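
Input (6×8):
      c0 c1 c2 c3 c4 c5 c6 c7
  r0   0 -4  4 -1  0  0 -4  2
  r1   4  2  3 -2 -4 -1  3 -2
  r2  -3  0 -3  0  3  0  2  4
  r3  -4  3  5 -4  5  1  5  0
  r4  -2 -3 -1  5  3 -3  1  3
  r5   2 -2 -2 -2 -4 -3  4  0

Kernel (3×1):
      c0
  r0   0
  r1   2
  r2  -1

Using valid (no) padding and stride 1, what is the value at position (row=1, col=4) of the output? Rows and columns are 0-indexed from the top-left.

1

The receptive field on the input at this output position is [-4 / 3 / 5]. Elementwise product with the kernel and sum: 3·2 + 5·-1.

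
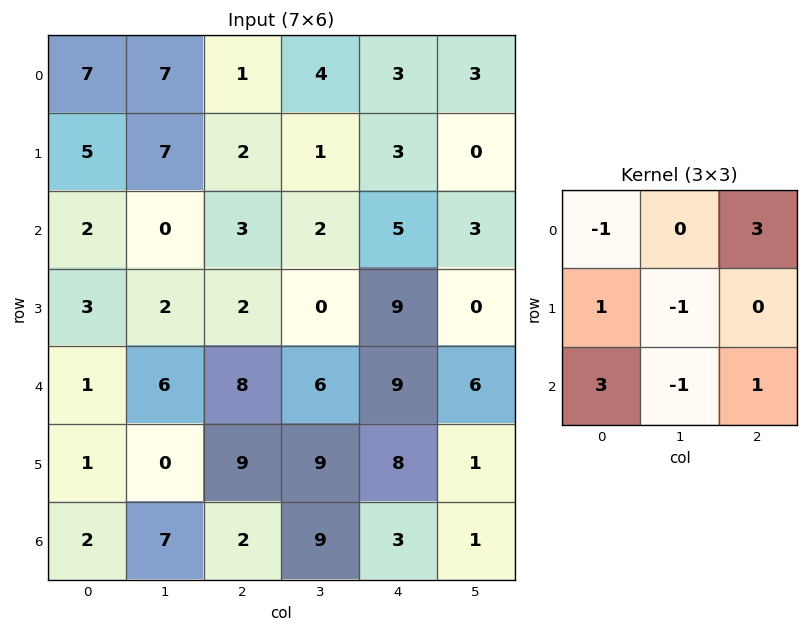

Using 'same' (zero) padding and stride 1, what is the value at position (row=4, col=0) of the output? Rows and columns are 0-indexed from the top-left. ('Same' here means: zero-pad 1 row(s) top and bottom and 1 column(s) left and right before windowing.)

The receptive field on the zero-padded input at this output position is [0 3 2 / 0 1 6 / 0 1 0]. Elementwise product with the kernel and sum: 0·-1 + 2·3 + 0·1 + 1·-1 + 0·3 + 1·-1 + 0·1.

4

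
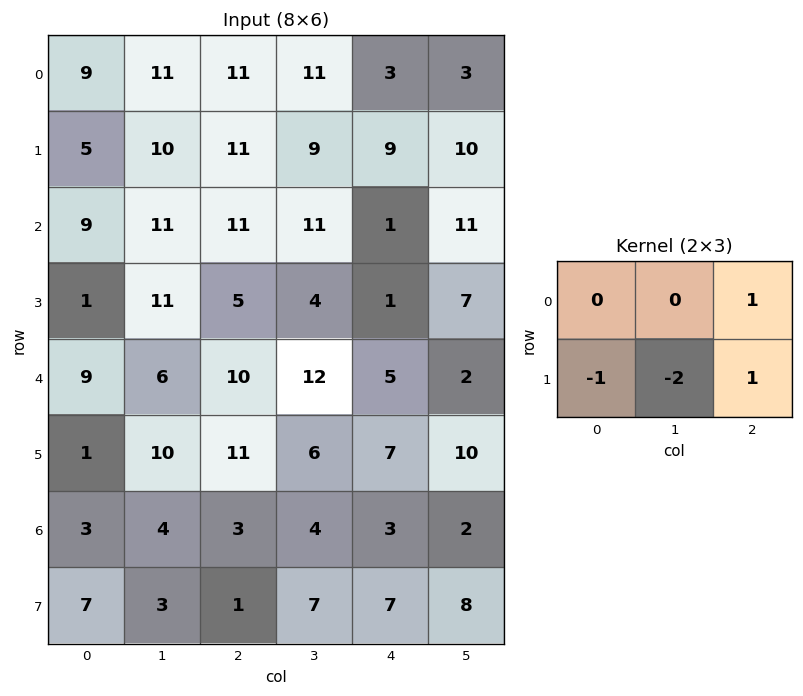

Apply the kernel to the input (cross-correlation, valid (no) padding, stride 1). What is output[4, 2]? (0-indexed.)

-11

The receptive field on the input at this output position is [10 12 5 / 11 6 7]. Elementwise product with the kernel and sum: 5·1 + 11·-1 + 6·-2 + 7·1.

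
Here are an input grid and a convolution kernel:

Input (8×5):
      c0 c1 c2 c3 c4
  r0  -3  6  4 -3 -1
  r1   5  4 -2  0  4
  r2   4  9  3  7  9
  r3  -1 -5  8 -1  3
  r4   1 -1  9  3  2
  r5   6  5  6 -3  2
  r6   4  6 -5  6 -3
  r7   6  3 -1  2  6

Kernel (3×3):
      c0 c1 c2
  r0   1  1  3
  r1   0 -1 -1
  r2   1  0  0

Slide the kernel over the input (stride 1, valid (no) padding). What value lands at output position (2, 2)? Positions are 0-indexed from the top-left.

44

The receptive field on the input at this output position is [3 7 9 / 8 -1 3 / 9 3 2]. Elementwise product with the kernel and sum: 3·1 + 7·1 + 9·3 + -1·-1 + 3·-1 + 9·1.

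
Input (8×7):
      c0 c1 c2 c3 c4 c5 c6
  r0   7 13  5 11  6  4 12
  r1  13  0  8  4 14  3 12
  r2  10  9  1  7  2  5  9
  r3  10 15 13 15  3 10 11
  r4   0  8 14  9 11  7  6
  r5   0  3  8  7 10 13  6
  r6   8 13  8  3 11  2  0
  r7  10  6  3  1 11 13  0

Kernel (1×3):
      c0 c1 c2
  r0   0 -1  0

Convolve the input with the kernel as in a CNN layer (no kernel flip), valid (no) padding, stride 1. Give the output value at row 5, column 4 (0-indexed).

-13

The receptive field on the input at this output position is [10 13 6]. Elementwise product with the kernel and sum: 13·-1.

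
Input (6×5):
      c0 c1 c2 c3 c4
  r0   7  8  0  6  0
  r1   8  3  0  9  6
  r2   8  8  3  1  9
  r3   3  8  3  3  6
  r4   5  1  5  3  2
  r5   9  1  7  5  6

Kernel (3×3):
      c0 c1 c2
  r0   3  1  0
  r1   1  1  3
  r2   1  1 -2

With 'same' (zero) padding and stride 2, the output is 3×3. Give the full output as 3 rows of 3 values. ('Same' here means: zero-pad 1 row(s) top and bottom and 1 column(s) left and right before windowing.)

Output[0,0]: The receptive field on the zero-padded input at this output position is [0 0 0 / 0 7 8 / 0 8 3]. Elementwise product with the kernel and sum: 0·3 + 0·1 + 0·1 + 7·1 + 8·3 + 0·1 + 8·1 + 3·-2.

33 11 21
27 28 52
18 40 31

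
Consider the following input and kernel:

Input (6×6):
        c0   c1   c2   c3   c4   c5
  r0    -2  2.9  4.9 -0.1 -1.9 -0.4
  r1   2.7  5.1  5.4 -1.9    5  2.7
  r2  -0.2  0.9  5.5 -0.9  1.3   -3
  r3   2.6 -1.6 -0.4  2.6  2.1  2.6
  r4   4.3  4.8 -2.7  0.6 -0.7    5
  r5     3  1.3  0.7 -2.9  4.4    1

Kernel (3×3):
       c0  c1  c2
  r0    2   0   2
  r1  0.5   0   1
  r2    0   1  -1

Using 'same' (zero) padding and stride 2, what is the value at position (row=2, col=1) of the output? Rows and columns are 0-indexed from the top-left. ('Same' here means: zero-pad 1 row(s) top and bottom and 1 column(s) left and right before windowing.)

8.6

The receptive field on the zero-padded input at this output position is [-1.6 -0.4 2.6 / 4.8 -2.7 0.6 / 1.3 0.7 -2.9]. Elementwise product with the kernel and sum: -1.6·2 + 2.6·2 + 4.8·0.5 + 0.6·1 + 0.7·1 + -2.9·-1.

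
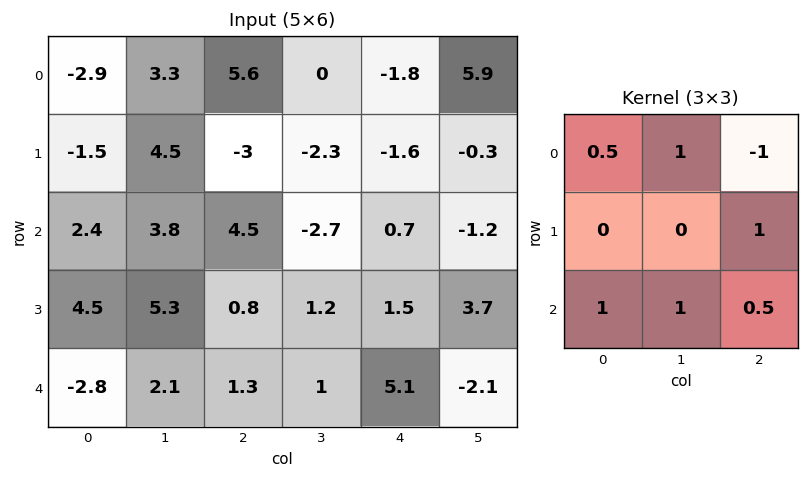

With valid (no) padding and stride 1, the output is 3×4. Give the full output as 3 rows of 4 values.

Output[0,0]: The receptive field on the input at this output position is [-2.9 3.3 5.6 / -1.5 4.5 -3 / 2.4 3.8 4.5]. Elementwise product with the kernel and sum: -2.9·0.5 + 3.3·1 + 5.6·-1 + -3·1 + 2.4·1 + 3.8·1 + 4.5·0.5.

1.7 11.9 5.15 -10.6
21.45 5.55 1.25 0.9
1.25 14.2 5.2 9.3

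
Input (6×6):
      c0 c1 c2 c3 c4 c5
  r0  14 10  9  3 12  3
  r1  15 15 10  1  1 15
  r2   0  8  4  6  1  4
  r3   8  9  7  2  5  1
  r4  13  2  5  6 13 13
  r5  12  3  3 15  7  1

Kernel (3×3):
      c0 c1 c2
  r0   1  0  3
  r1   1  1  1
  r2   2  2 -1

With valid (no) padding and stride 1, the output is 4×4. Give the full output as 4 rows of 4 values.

93 63 76 39
84 66 37 70
61 52 30 51
76 25 75 80

Output[0,0]: The receptive field on the input at this output position is [14 10 9 / 15 15 10 / 0 8 4]. Elementwise product with the kernel and sum: 14·1 + 9·3 + 15·1 + 15·1 + 10·1 + 0·2 + 8·2 + 4·-1.
Output[0,1]: The receptive field on the input at this output position is [10 9 3 / 15 10 1 / 8 4 6]. Elementwise product with the kernel and sum: 10·1 + 3·3 + 15·1 + 10·1 + 1·1 + 8·2 + 4·2 + 6·-1.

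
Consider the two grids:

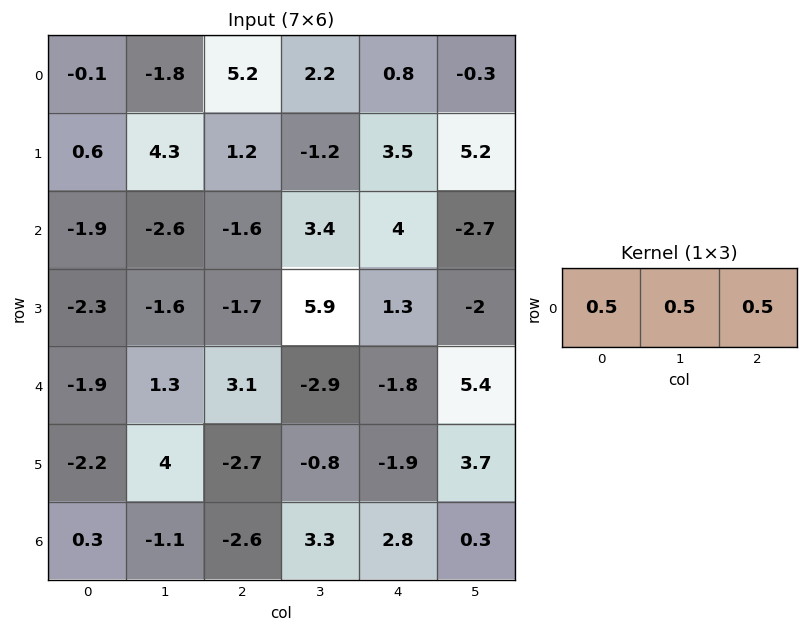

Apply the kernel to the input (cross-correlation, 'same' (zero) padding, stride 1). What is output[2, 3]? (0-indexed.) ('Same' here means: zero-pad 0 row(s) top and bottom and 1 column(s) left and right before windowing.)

The receptive field on the zero-padded input at this output position is [-1.6 3.4 4]. Elementwise product with the kernel and sum: -1.6·0.5 + 3.4·0.5 + 4·0.5.

2.9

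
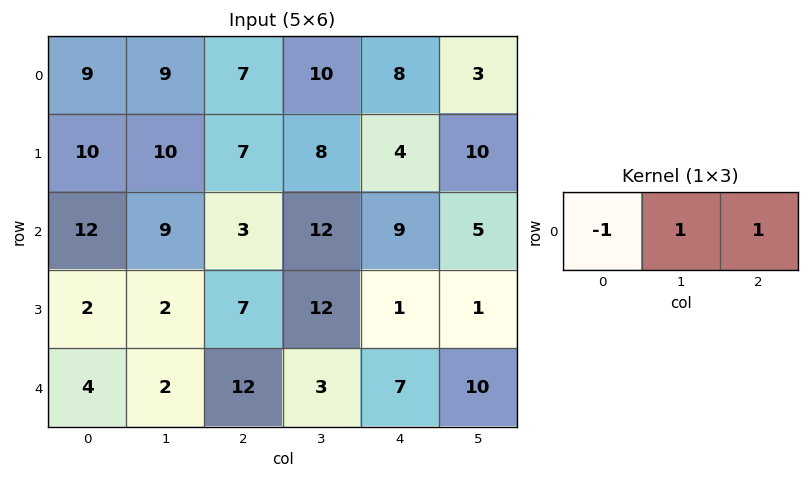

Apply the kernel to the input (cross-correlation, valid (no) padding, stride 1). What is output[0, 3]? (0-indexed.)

The receptive field on the input at this output position is [10 8 3]. Elementwise product with the kernel and sum: 10·-1 + 8·1 + 3·1.

1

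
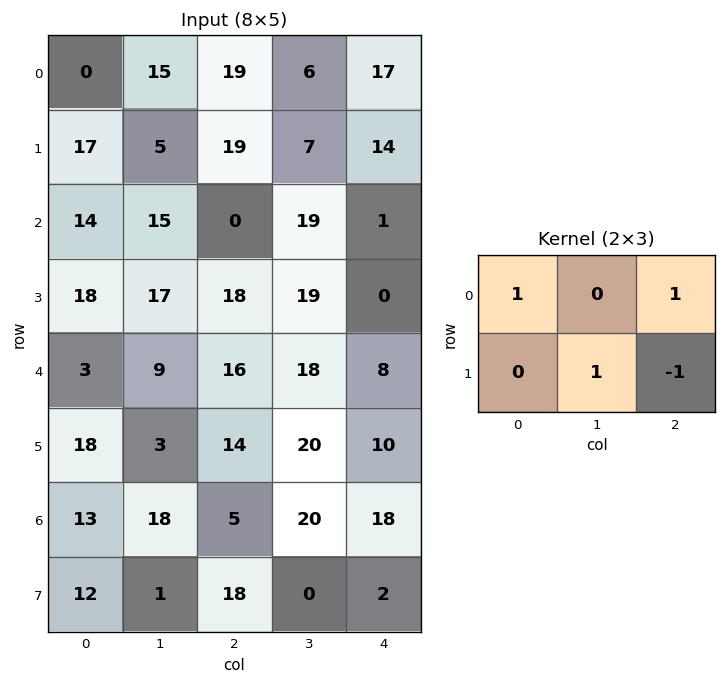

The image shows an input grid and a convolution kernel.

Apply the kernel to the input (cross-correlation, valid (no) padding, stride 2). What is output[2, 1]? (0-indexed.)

34

The receptive field on the input at this output position is [16 18 8 / 14 20 10]. Elementwise product with the kernel and sum: 16·1 + 8·1 + 20·1 + 10·-1.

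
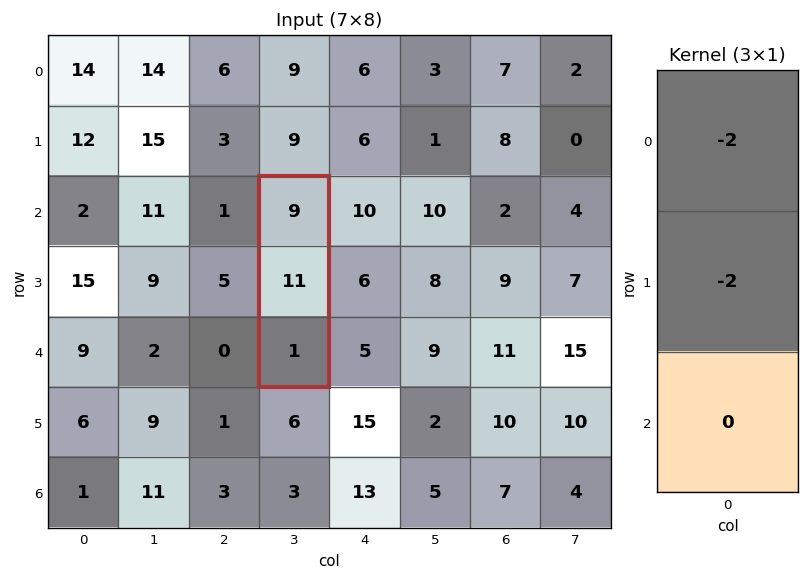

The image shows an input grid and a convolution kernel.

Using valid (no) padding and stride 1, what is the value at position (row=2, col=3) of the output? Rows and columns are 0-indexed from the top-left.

-40

The receptive field on the input at this output position is [9 / 11 / 1]. Elementwise product with the kernel and sum: 9·-2 + 11·-2.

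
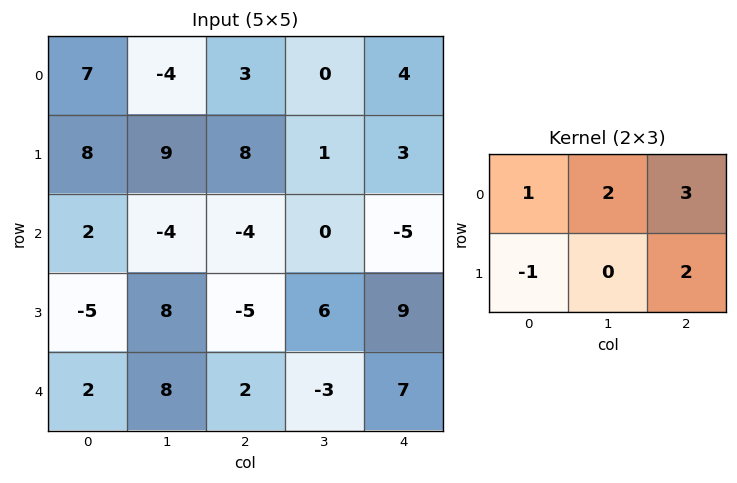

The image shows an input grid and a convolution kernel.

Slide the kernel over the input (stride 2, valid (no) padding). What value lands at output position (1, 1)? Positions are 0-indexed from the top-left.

4

The receptive field on the input at this output position is [-4 0 -5 / -5 6 9]. Elementwise product with the kernel and sum: -4·1 + 0·2 + -5·3 + -5·-1 + 9·2.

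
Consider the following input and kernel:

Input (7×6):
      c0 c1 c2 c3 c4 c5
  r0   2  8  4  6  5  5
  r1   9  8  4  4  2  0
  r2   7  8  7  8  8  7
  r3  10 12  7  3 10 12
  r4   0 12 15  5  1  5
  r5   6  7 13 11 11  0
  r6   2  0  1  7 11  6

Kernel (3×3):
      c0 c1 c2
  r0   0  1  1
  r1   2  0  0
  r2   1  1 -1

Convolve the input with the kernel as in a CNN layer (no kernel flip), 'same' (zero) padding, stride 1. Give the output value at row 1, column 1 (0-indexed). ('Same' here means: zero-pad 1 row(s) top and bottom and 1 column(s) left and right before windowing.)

The receptive field on the zero-padded input at this output position is [2 8 4 / 9 8 4 / 7 8 7]. Elementwise product with the kernel and sum: 8·1 + 4·1 + 9·2 + 7·1 + 8·1 + 7·-1.

38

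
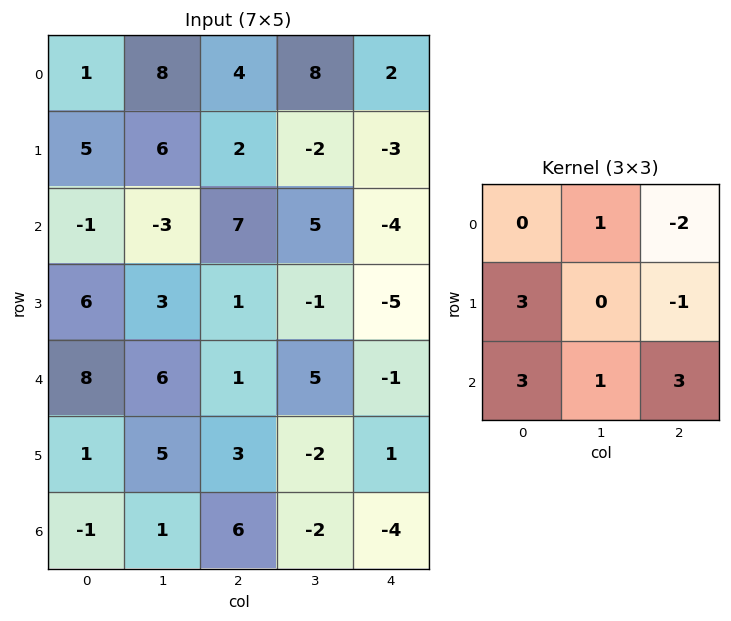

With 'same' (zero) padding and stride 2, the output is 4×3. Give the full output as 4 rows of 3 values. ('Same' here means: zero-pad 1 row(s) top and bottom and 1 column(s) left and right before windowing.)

15 30 15
11 -1 4
10 28 5
-10 12 -5

Output[0,0]: The receptive field on the zero-padded input at this output position is [0 0 0 / 0 1 8 / 0 5 6]. Elementwise product with the kernel and sum: 0·1 + 0·-2 + 0·3 + 8·-1 + 0·3 + 5·1 + 6·3.
Output[0,1]: The receptive field on the zero-padded input at this output position is [0 0 0 / 8 4 8 / 6 2 -2]. Elementwise product with the kernel and sum: 0·1 + 0·-2 + 8·3 + 8·-1 + 6·3 + 2·1 + -2·3.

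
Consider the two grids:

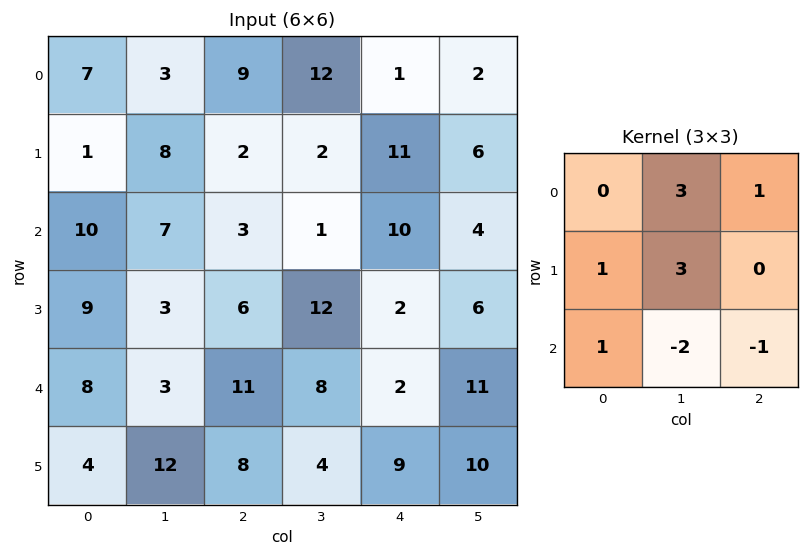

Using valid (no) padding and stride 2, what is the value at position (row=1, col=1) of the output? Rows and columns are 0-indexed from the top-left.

48

The receptive field on the input at this output position is [3 1 10 / 6 12 2 / 11 8 2]. Elementwise product with the kernel and sum: 1·3 + 10·1 + 6·1 + 12·3 + 11·1 + 8·-2 + 2·-1.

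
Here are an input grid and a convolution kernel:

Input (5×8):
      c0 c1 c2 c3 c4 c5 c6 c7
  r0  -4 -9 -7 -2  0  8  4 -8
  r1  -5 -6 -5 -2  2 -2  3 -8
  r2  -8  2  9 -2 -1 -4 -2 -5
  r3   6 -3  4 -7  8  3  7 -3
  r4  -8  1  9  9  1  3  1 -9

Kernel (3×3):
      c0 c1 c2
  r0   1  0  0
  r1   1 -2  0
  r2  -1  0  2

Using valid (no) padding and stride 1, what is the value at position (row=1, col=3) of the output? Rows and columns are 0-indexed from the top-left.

The receptive field on the input at this output position is [-2 2 -2 / -2 -1 -4 / -7 8 3]. Elementwise product with the kernel and sum: -2·1 + -2·1 + -1·-2 + -7·-1 + 3·2.

11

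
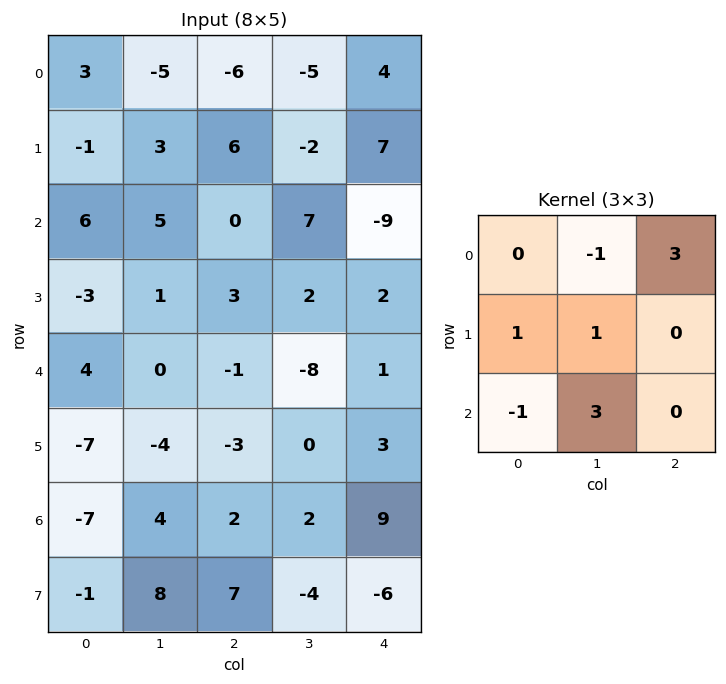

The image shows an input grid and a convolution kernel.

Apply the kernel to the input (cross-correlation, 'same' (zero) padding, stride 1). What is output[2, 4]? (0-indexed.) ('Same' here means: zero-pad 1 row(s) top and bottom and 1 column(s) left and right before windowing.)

The receptive field on the zero-padded input at this output position is [-2 7 0 / 7 -9 0 / 2 2 0]. Elementwise product with the kernel and sum: 7·-1 + 0·3 + 7·1 + -9·1 + 2·-1 + 2·3.

-5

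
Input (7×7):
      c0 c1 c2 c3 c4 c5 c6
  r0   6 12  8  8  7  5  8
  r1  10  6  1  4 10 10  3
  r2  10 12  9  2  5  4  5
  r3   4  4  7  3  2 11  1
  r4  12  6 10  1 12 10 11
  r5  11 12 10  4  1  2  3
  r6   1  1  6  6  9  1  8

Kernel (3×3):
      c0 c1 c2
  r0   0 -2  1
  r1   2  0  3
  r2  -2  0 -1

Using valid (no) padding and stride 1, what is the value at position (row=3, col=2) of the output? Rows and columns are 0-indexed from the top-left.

The receptive field on the input at this output position is [7 3 2 / 10 1 12 / 10 4 1]. Elementwise product with the kernel and sum: 3·-2 + 2·1 + 10·2 + 12·3 + 10·-2 + 1·-1.

31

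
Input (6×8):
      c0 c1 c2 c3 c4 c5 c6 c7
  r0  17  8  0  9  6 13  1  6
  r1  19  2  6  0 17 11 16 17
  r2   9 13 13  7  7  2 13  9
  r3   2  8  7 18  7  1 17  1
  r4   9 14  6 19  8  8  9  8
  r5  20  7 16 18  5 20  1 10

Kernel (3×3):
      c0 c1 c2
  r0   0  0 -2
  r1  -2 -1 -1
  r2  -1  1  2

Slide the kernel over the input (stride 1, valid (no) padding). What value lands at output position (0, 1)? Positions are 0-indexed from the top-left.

The receptive field on the input at this output position is [8 0 9 / 2 6 0 / 13 13 7]. Elementwise product with the kernel and sum: 9·-2 + 2·-2 + 6·-1 + 0·-1 + 13·-1 + 13·1 + 7·2.

-14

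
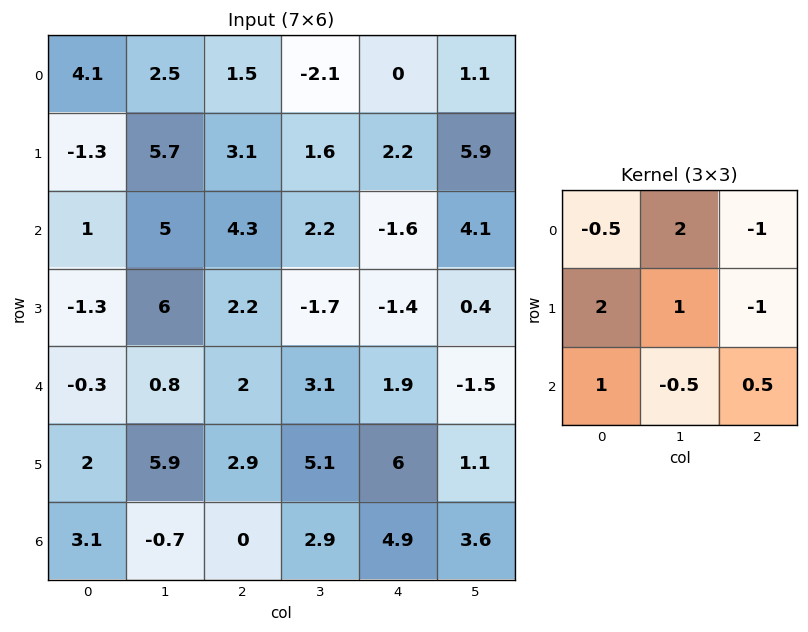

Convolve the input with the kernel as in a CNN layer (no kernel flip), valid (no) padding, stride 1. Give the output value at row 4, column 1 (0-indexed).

The receptive field on the input at this output position is [0.8 2 3.1 / 5.9 2.9 5.1 / -0.7 0 2.9]. Elementwise product with the kernel and sum: 0.8·-0.5 + 2·2 + 3.1·-1 + 5.9·2 + 2.9·1 + 5.1·-1 + -0.7·1 + 0·-0.5 + 2.9·0.5.

10.85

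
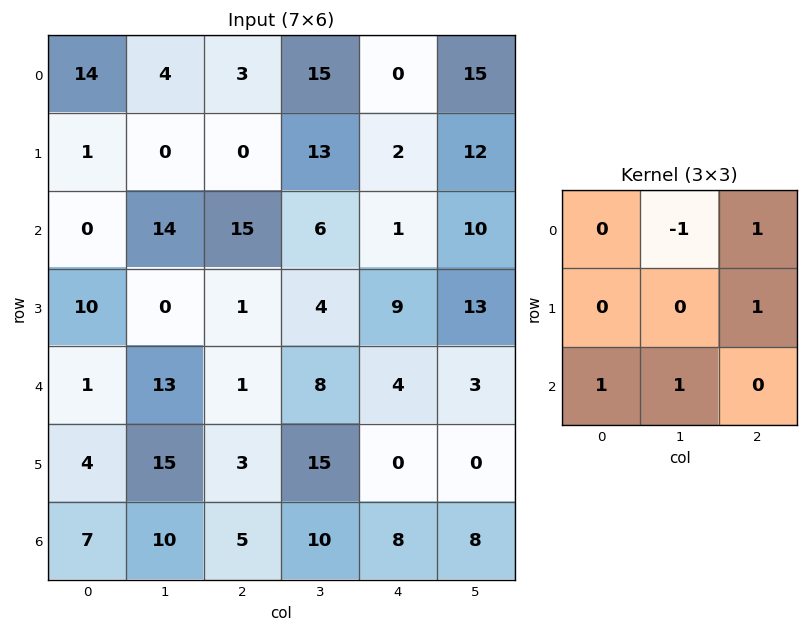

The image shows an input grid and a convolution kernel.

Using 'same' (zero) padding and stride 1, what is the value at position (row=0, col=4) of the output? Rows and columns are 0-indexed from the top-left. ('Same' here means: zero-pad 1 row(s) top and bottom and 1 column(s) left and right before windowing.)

The receptive field on the zero-padded input at this output position is [0 0 0 / 15 0 15 / 13 2 12]. Elementwise product with the kernel and sum: 0·-1 + 0·1 + 15·1 + 13·1 + 2·1.

30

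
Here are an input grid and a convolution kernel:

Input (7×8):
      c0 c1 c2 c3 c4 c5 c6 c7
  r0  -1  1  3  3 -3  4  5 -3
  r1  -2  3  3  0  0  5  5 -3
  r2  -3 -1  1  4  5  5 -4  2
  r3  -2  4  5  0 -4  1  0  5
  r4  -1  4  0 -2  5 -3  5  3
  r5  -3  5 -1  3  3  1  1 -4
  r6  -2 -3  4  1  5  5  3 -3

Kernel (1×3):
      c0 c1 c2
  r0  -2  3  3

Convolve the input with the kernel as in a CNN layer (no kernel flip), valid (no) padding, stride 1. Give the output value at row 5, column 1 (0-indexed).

-4

The receptive field on the input at this output position is [5 -1 3]. Elementwise product with the kernel and sum: 5·-2 + -1·3 + 3·3.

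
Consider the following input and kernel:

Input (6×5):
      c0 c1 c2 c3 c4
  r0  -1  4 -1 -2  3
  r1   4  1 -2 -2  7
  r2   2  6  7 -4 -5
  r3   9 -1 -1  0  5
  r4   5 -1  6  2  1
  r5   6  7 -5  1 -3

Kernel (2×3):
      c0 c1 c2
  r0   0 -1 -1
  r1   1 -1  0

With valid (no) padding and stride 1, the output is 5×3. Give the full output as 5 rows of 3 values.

Output[0,0]: The receptive field on the input at this output position is [-1 4 -1 / 4 1 -2]. Elementwise product with the kernel and sum: 4·-1 + -1·-1 + 4·1 + 1·-1.
Output[0,1]: The receptive field on the input at this output position is [4 -1 -2 / 1 -2 -2]. Elementwise product with the kernel and sum: -1·-1 + -2·-1 + 1·1 + -2·-1.

0 6 -1
-3 3 6
-3 -3 8
8 -6 -1
-6 4 -9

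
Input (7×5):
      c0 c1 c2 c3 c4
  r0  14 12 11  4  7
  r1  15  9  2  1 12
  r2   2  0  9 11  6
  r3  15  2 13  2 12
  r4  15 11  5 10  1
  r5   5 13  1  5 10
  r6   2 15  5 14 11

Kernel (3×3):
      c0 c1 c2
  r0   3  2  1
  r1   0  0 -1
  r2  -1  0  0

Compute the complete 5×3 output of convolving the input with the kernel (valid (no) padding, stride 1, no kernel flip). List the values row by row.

73 61 27
41 19 1
-13 16 38
52 11 53
69 33 21

Output[0,0]: The receptive field on the input at this output position is [14 12 11 / 15 9 2 / 2 0 9]. Elementwise product with the kernel and sum: 14·3 + 12·2 + 11·1 + 2·-1 + 2·-1.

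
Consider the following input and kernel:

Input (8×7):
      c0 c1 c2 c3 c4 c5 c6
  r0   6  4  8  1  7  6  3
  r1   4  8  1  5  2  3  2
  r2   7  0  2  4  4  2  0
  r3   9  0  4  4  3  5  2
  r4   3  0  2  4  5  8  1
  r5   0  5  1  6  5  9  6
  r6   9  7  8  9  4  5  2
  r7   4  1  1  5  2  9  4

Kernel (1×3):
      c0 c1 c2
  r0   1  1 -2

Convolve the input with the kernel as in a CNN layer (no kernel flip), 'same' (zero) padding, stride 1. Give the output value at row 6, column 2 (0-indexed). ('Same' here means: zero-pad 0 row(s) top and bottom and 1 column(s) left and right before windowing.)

The receptive field on the zero-padded input at this output position is [7 8 9]. Elementwise product with the kernel and sum: 7·1 + 8·1 + 9·-2.

-3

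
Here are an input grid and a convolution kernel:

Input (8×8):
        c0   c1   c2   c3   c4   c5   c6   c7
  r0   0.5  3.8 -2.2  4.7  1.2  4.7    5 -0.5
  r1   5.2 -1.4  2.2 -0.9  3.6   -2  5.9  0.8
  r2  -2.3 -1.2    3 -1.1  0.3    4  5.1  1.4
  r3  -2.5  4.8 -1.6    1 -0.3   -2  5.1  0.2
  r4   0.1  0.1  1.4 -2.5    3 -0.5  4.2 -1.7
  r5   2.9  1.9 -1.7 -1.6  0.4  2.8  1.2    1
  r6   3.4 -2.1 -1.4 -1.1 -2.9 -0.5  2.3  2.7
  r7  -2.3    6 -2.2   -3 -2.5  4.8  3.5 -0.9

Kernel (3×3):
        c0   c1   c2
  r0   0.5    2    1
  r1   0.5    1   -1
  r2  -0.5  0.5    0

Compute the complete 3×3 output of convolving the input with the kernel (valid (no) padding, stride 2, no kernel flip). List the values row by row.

Output[0,0]: The receptive field on the input at this output position is [0.5 3.8 -2.2 / 5.2 -1.4 2.2 / -2.3 -1.2 3]. Elementwise product with the kernel and sum: 0.5·0.5 + 3.8·2 + -2.2·1 + 5.2·0.5 + -1.4·1 + 2.2·-1 + -2.3·-0.5 + -1.2·0.5.

5.2 4.05 10.75
4.6 -1.85 4.25
3.95 -4 7.7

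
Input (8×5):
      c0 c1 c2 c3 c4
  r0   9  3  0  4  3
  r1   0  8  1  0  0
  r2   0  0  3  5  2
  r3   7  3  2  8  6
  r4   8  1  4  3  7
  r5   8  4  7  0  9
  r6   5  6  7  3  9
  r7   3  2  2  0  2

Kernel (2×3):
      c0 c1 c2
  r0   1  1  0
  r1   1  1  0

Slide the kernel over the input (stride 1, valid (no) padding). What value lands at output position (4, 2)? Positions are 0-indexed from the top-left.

14

The receptive field on the input at this output position is [4 3 7 / 7 0 9]. Elementwise product with the kernel and sum: 4·1 + 3·1 + 7·1 + 0·1.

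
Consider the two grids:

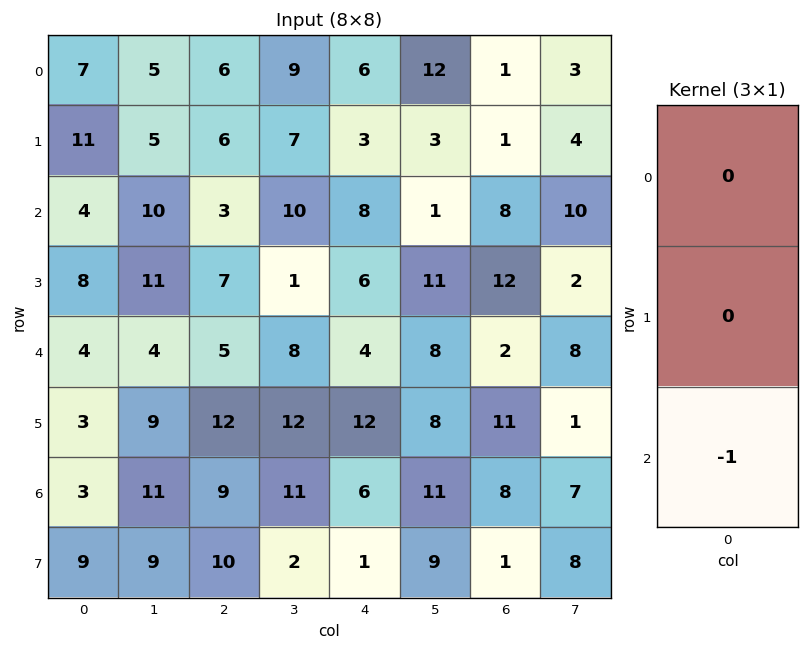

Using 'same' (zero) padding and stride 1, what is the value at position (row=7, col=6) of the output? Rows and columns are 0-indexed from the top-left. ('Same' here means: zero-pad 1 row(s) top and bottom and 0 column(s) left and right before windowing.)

0

The receptive field on the zero-padded input at this output position is [8 / 1 / 0]. Elementwise product with the kernel and sum: 0·-1.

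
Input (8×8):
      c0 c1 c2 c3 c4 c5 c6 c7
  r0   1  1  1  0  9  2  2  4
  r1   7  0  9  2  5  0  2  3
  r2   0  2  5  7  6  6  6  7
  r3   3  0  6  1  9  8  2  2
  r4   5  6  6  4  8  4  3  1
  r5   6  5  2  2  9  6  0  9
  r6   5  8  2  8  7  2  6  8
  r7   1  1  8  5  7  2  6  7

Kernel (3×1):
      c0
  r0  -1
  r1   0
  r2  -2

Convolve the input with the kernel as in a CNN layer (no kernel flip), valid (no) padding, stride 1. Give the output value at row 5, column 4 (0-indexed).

-23

The receptive field on the input at this output position is [9 / 7 / 7]. Elementwise product with the kernel and sum: 9·-1 + 7·-2.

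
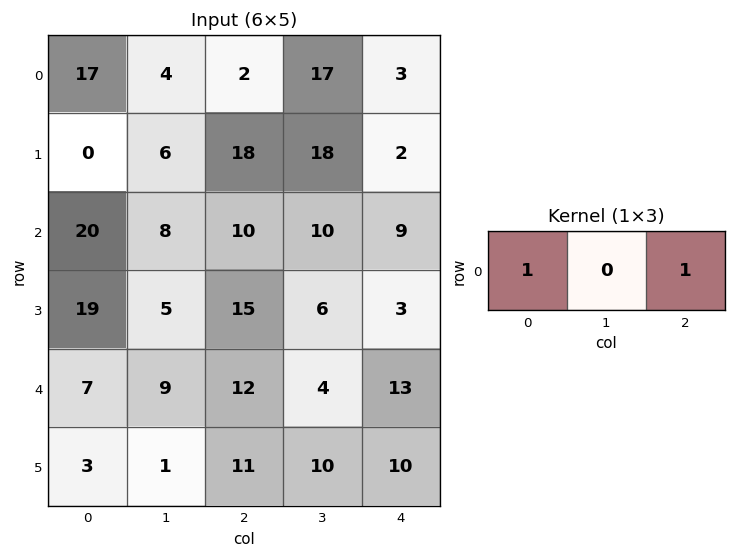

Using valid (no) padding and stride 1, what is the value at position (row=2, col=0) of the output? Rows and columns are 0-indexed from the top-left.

The receptive field on the input at this output position is [20 8 10]. Elementwise product with the kernel and sum: 20·1 + 10·1.

30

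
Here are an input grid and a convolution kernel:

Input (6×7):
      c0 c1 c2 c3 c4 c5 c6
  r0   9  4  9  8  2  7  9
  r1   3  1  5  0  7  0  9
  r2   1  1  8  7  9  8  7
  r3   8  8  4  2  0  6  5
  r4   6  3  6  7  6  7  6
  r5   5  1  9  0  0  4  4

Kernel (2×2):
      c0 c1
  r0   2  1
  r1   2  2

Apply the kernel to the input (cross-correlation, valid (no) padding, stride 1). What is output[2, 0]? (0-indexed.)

35

The receptive field on the input at this output position is [1 1 / 8 8]. Elementwise product with the kernel and sum: 1·2 + 1·1 + 8·2 + 8·2.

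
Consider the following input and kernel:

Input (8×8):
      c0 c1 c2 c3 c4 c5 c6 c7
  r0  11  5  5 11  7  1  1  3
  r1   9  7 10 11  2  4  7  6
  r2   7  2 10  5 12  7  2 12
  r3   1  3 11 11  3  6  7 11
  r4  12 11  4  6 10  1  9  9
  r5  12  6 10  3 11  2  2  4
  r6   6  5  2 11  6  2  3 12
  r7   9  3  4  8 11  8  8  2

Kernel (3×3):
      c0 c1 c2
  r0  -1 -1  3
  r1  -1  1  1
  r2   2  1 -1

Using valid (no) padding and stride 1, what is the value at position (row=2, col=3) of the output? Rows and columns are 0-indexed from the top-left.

23

The receptive field on the input at this output position is [5 12 7 / 11 3 6 / 6 10 1]. Elementwise product with the kernel and sum: 5·-1 + 12·-1 + 7·3 + 11·-1 + 3·1 + 6·1 + 6·2 + 10·1 + 1·-1.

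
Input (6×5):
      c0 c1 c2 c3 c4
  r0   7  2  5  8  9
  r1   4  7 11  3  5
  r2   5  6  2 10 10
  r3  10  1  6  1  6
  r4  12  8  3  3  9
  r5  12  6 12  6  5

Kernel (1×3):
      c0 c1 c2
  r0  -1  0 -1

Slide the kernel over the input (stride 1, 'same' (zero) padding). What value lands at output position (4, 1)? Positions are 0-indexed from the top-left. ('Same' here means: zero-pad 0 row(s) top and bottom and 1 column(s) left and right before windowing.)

The receptive field on the zero-padded input at this output position is [12 8 3]. Elementwise product with the kernel and sum: 12·-1 + 3·-1.

-15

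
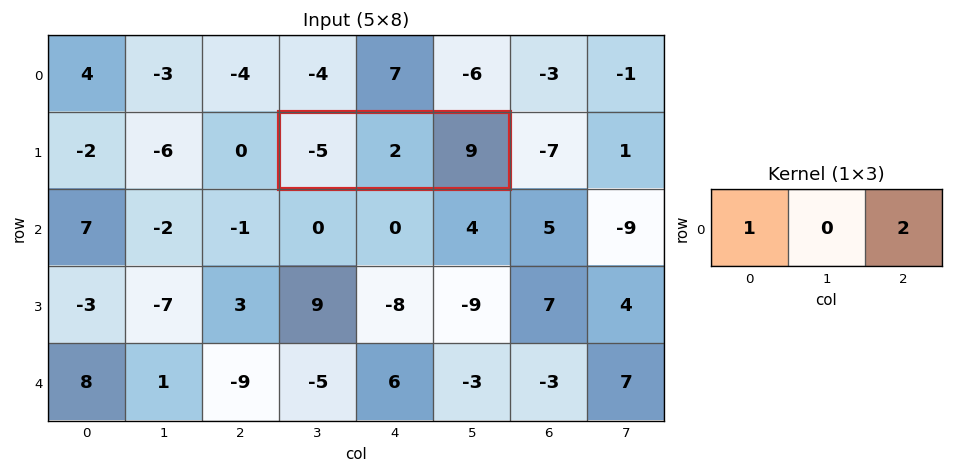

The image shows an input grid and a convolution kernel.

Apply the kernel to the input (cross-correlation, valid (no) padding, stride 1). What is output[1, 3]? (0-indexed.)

The receptive field on the input at this output position is [-5 2 9]. Elementwise product with the kernel and sum: -5·1 + 9·2.

13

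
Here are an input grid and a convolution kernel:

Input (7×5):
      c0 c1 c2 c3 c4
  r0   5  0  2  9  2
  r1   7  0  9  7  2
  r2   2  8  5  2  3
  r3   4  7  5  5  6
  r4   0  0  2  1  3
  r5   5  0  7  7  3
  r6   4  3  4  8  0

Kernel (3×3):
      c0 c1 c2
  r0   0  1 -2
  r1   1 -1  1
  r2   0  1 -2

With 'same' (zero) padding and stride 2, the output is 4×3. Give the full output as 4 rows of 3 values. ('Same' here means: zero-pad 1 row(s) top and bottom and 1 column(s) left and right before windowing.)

2 2 9
3 -5 7
-5 -13 7
4 0 11

Output[0,0]: The receptive field on the zero-padded input at this output position is [0 0 0 / 0 5 0 / 0 7 0]. Elementwise product with the kernel and sum: 0·1 + 0·-2 + 0·1 + 5·-1 + 0·1 + 7·1 + 0·-2.
Output[0,1]: The receptive field on the zero-padded input at this output position is [0 0 0 / 0 2 9 / 0 9 7]. Elementwise product with the kernel and sum: 0·1 + 0·-2 + 0·1 + 2·-1 + 9·1 + 9·1 + 7·-2.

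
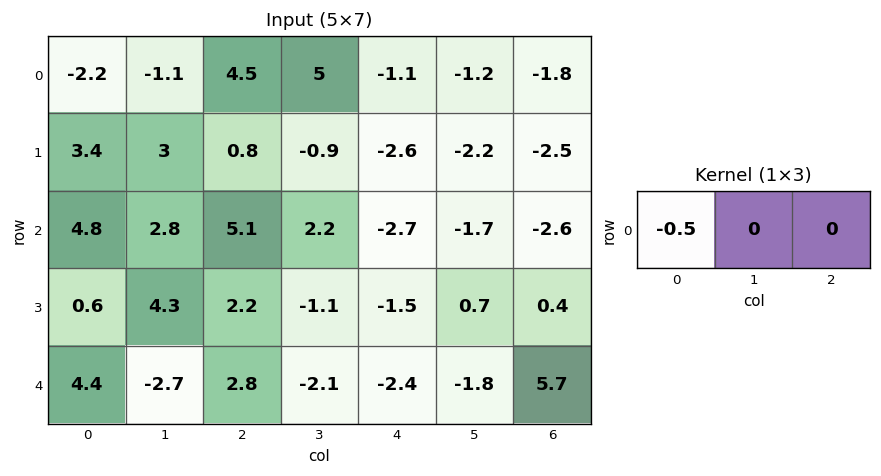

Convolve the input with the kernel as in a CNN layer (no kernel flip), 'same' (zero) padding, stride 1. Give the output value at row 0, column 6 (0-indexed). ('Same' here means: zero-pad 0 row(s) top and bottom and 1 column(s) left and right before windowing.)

0.6

The receptive field on the zero-padded input at this output position is [-1.2 -1.8 0]. Elementwise product with the kernel and sum: -1.2·-0.5.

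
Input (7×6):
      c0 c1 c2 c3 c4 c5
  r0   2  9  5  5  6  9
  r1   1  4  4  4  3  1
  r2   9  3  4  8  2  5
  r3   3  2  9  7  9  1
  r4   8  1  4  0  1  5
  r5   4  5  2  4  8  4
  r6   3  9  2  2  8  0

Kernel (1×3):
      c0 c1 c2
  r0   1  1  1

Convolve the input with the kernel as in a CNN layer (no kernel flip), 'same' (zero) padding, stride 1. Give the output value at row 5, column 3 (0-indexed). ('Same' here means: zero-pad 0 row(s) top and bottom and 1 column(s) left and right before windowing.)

14

The receptive field on the zero-padded input at this output position is [2 4 8]. Elementwise product with the kernel and sum: 2·1 + 4·1 + 8·1.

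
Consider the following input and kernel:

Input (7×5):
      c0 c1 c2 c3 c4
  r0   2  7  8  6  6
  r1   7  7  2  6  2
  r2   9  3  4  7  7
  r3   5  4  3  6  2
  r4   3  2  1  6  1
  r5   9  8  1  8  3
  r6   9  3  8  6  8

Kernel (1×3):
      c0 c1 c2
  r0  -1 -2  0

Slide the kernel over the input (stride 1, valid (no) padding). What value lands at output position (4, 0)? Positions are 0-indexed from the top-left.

-7

The receptive field on the input at this output position is [3 2 1]. Elementwise product with the kernel and sum: 3·-1 + 2·-2.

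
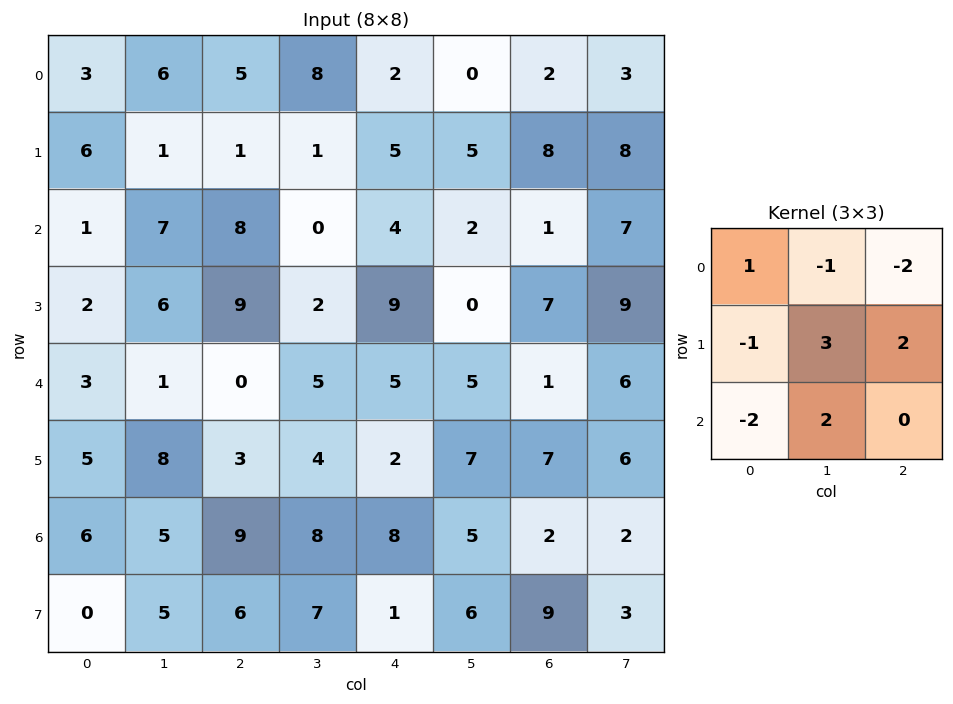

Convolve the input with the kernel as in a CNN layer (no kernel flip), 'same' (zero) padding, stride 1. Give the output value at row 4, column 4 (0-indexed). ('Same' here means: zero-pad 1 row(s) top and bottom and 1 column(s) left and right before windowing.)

9

The receptive field on the zero-padded input at this output position is [2 9 0 / 5 5 5 / 4 2 7]. Elementwise product with the kernel and sum: 2·1 + 9·-1 + 0·-2 + 5·-1 + 5·3 + 5·2 + 4·-2 + 2·2.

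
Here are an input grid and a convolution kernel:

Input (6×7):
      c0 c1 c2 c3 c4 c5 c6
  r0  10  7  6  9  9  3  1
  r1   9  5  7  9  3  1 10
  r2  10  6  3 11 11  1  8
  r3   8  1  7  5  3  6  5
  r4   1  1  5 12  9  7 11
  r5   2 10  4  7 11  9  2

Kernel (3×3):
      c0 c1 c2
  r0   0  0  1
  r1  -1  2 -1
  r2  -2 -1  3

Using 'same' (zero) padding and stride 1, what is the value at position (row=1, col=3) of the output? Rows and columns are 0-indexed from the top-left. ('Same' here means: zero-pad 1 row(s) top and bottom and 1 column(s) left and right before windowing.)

The receptive field on the zero-padded input at this output position is [6 9 9 / 7 9 3 / 3 11 11]. Elementwise product with the kernel and sum: 9·1 + 7·-1 + 9·2 + 3·-1 + 3·-2 + 11·-1 + 11·3.

33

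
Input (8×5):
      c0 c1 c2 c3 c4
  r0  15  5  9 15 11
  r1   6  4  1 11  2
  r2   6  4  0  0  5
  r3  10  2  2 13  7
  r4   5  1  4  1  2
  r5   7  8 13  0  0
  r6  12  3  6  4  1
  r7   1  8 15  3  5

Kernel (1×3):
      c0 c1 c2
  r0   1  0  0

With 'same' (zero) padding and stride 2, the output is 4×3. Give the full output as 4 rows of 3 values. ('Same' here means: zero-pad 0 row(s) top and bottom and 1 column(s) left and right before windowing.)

0 5 15
0 4 0
0 1 1
0 3 4

Output[0,0]: The receptive field on the zero-padded input at this output position is [0 15 5]. Elementwise product with the kernel and sum: 0·1.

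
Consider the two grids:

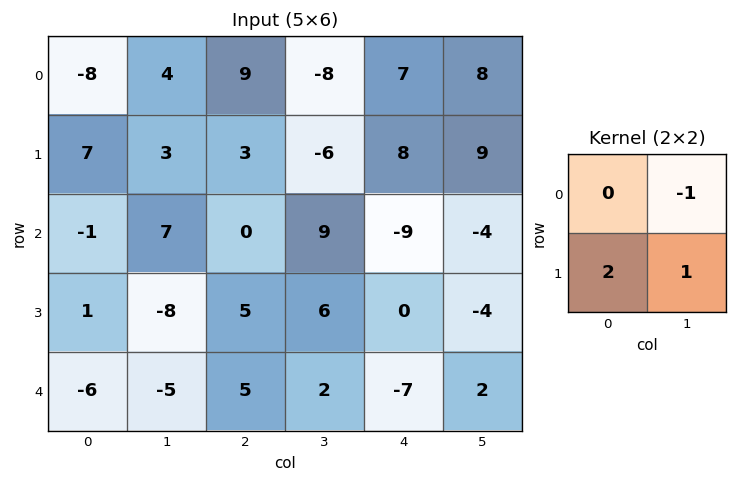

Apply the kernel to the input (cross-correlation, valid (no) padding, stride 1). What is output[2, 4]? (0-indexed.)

The receptive field on the input at this output position is [-9 -4 / 0 -4]. Elementwise product with the kernel and sum: -4·-1 + 0·2 + -4·1.

0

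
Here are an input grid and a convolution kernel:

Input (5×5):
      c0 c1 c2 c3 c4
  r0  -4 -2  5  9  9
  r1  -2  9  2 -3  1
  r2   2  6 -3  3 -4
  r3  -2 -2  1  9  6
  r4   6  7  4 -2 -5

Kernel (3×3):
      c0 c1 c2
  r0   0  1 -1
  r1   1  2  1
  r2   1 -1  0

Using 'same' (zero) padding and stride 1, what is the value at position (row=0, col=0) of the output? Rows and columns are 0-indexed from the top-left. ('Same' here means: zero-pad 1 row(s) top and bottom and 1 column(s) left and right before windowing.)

The receptive field on the zero-padded input at this output position is [0 0 0 / 0 -4 -2 / 0 -2 9]. Elementwise product with the kernel and sum: 0·1 + 0·-1 + 0·1 + -4·2 + -2·1 + 0·1 + -2·-1.

-8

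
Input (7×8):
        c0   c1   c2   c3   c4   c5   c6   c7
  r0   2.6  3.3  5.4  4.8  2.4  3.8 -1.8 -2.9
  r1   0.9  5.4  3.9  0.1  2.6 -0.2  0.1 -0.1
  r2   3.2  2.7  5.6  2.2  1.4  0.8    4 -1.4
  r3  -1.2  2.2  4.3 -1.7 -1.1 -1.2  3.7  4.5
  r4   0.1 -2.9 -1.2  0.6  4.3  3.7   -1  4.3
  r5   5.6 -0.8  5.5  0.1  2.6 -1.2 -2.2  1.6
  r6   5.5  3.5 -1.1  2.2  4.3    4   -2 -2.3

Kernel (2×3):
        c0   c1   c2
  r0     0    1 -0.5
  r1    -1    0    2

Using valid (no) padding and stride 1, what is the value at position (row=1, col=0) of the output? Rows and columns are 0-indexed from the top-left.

The receptive field on the input at this output position is [0.9 5.4 3.9 / 3.2 2.7 5.6]. Elementwise product with the kernel and sum: 5.4·1 + 3.9·-0.5 + 3.2·-1 + 5.6·2.

11.45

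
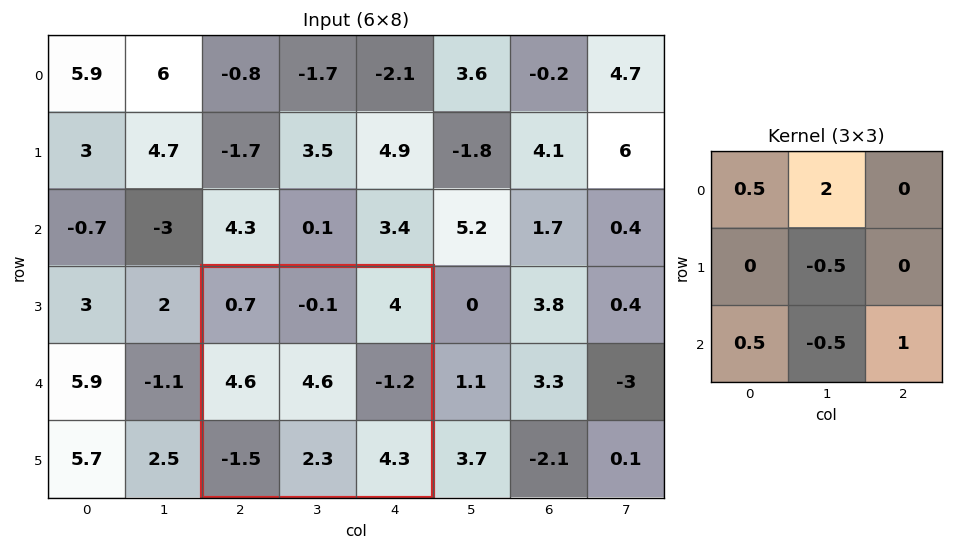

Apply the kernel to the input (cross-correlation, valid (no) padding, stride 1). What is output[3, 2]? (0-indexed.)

0.25

The receptive field on the input at this output position is [0.7 -0.1 4 / 4.6 4.6 -1.2 / -1.5 2.3 4.3]. Elementwise product with the kernel and sum: 0.7·0.5 + -0.1·2 + 4.6·-0.5 + -1.5·0.5 + 2.3·-0.5 + 4.3·1.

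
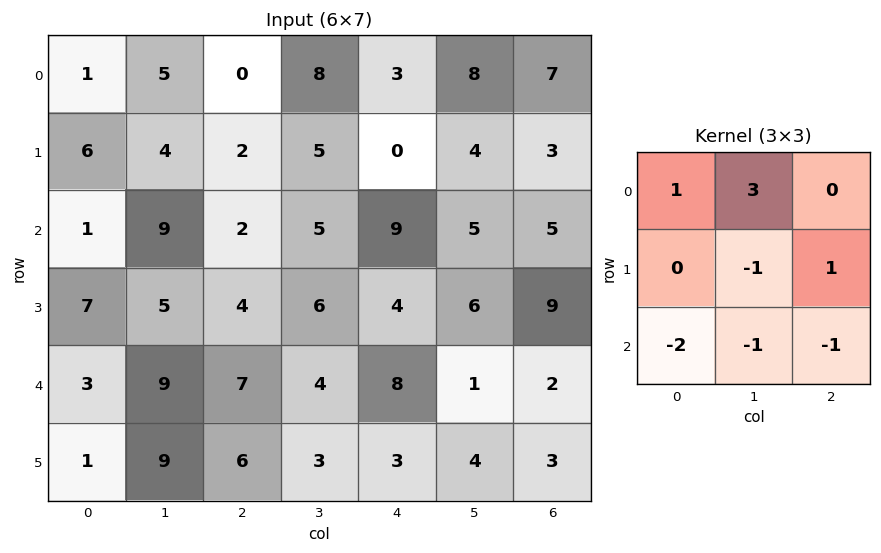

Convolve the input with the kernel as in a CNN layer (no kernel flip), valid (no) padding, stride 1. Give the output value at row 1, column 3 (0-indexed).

-21

The receptive field on the input at this output position is [5 0 4 / 5 9 5 / 6 4 6]. Elementwise product with the kernel and sum: 5·1 + 0·3 + 9·-1 + 5·1 + 6·-2 + 4·-1 + 6·-1.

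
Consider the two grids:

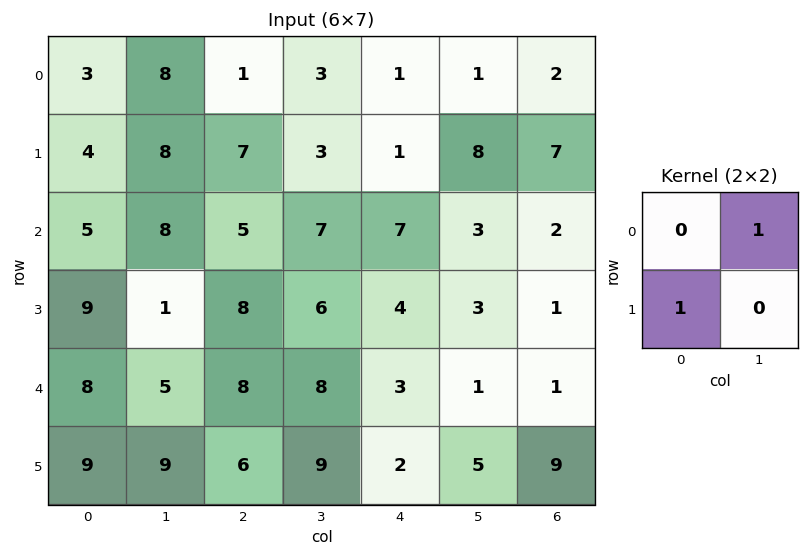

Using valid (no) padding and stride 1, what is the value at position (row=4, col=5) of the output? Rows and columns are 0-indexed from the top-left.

The receptive field on the input at this output position is [1 1 / 5 9]. Elementwise product with the kernel and sum: 1·1 + 5·1.

6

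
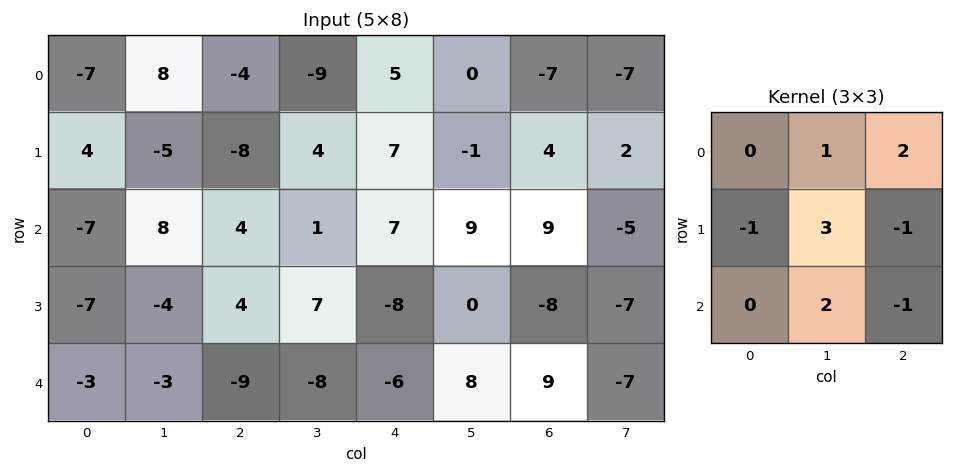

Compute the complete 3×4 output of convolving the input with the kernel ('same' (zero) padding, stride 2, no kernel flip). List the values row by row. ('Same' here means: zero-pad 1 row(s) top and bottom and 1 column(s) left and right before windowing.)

Output[0,0]: The receptive field on the zero-padded input at this output position is [0 0 0 / 0 -7 8 / 0 4 -5]. Elementwise product with the kernel and sum: 0·1 + 0·2 + 0·-1 + -7·3 + 8·-1 + 4·2 + -5·-1.
Output[0,1]: The receptive field on the zero-padded input at this output position is [0 0 0 / 8 -4 -9 / -5 -8 4]. Elementwise product with the kernel and sum: 0·1 + 0·2 + 8·-1 + -4·3 + -9·-1 + -8·2 + 4·-1.

-16 -31 39 -8
-45 4 0 22
-21 2 -26 4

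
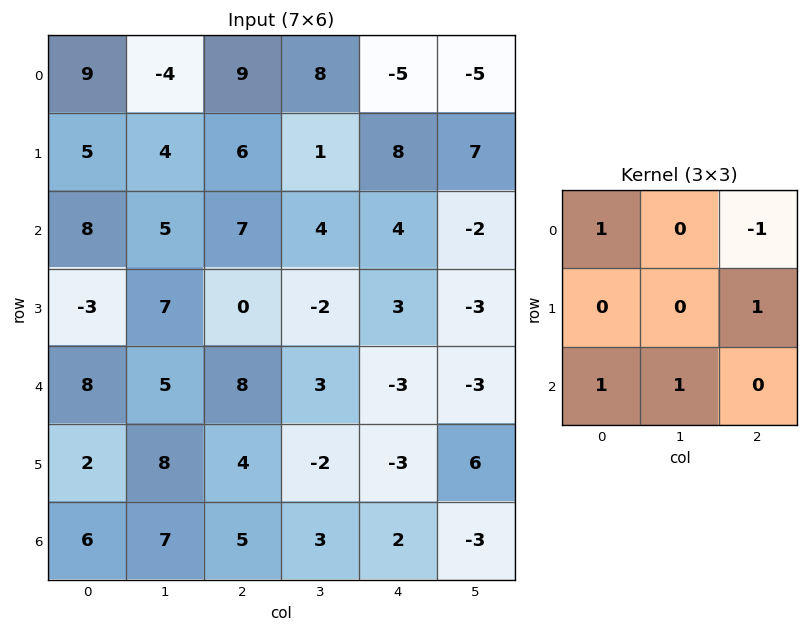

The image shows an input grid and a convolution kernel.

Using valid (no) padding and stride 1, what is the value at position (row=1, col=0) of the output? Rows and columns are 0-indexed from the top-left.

10

The receptive field on the input at this output position is [5 4 6 / 8 5 7 / -3 7 0]. Elementwise product with the kernel and sum: 5·1 + 6·-1 + 7·1 + -3·1 + 7·1.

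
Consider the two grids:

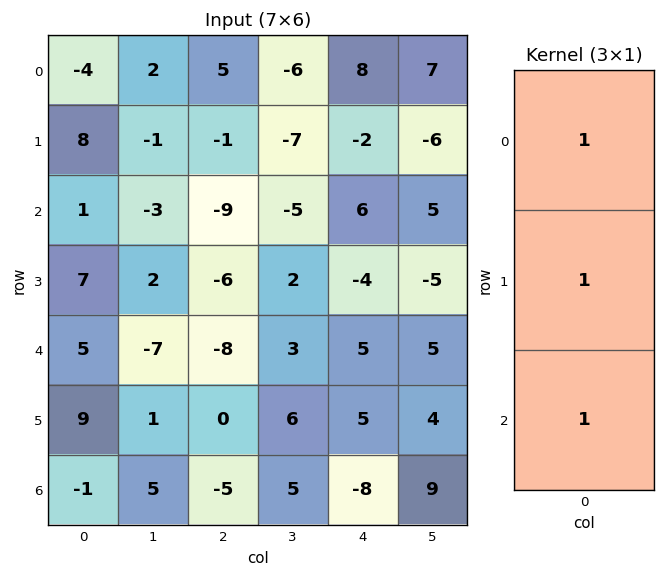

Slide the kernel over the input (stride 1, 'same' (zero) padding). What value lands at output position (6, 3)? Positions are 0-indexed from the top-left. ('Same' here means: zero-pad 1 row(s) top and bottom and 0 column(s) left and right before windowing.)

The receptive field on the zero-padded input at this output position is [6 / 5 / 0]. Elementwise product with the kernel and sum: 6·1 + 5·1 + 0·1.

11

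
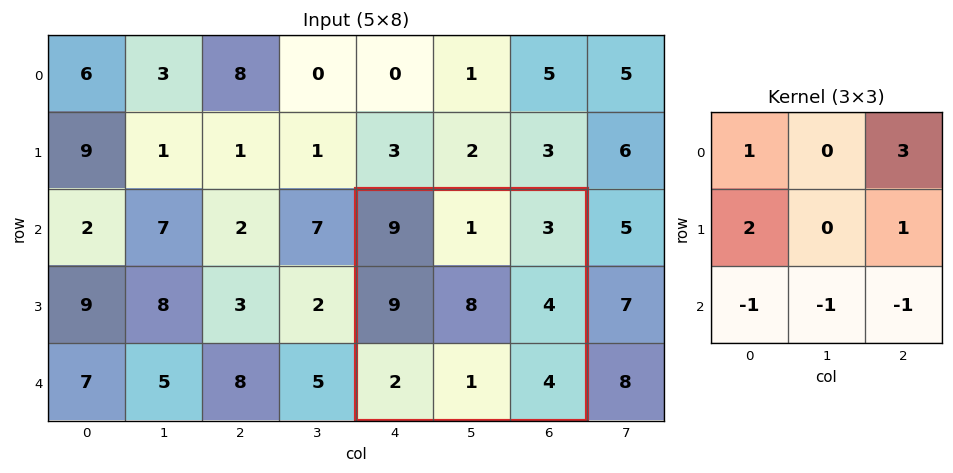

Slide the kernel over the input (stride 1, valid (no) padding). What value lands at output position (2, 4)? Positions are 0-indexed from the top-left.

33

The receptive field on the input at this output position is [9 1 3 / 9 8 4 / 2 1 4]. Elementwise product with the kernel and sum: 9·1 + 3·3 + 9·2 + 4·1 + 2·-1 + 1·-1 + 4·-1.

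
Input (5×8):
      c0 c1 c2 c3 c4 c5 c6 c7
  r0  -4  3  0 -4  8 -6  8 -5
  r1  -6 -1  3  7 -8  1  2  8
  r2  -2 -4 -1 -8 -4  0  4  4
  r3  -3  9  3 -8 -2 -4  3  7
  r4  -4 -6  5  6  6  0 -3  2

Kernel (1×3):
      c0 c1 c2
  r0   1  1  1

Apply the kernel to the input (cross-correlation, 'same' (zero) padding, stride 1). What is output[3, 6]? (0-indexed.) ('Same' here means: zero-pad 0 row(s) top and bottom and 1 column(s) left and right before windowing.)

6

The receptive field on the zero-padded input at this output position is [-4 3 7]. Elementwise product with the kernel and sum: -4·1 + 3·1 + 7·1.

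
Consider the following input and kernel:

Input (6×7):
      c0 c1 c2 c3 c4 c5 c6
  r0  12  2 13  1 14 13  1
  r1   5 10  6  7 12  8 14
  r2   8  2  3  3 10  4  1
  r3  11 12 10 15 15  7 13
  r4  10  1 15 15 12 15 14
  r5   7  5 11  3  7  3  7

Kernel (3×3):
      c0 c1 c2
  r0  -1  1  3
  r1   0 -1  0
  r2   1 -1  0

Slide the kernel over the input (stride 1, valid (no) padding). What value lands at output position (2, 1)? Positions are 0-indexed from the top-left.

-14

The receptive field on the input at this output position is [2 3 3 / 12 10 15 / 1 15 15]. Elementwise product with the kernel and sum: 2·-1 + 3·1 + 3·3 + 10·-1 + 1·1 + 15·-1.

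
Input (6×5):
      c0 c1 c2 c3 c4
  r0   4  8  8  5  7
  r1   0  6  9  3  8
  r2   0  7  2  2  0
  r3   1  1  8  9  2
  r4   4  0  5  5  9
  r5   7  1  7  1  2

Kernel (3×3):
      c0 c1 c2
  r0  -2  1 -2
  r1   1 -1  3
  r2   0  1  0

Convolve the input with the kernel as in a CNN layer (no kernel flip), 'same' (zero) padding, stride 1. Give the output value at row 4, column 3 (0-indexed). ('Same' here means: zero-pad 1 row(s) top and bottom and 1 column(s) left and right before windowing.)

17

The receptive field on the zero-padded input at this output position is [8 9 2 / 5 5 9 / 7 1 2]. Elementwise product with the kernel and sum: 8·-2 + 9·1 + 2·-2 + 5·1 + 5·-1 + 9·3 + 1·1.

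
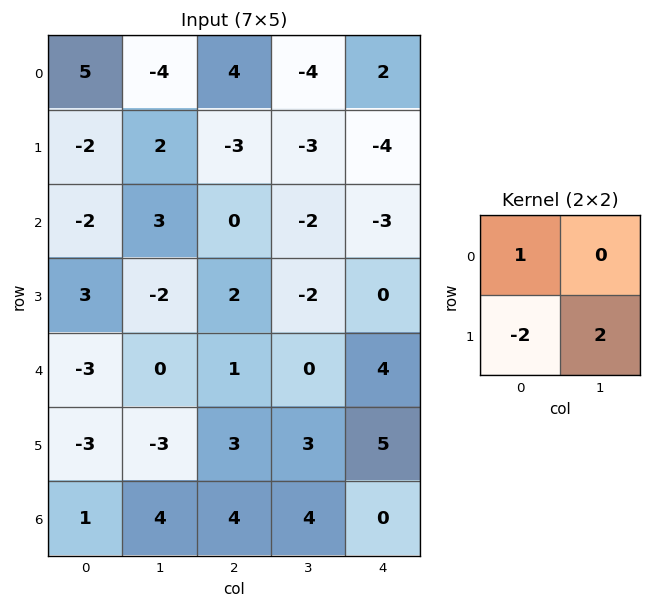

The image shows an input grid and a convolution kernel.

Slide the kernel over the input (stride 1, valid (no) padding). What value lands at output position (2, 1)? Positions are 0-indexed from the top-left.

The receptive field on the input at this output position is [3 0 / -2 2]. Elementwise product with the kernel and sum: 3·1 + -2·-2 + 2·2.

11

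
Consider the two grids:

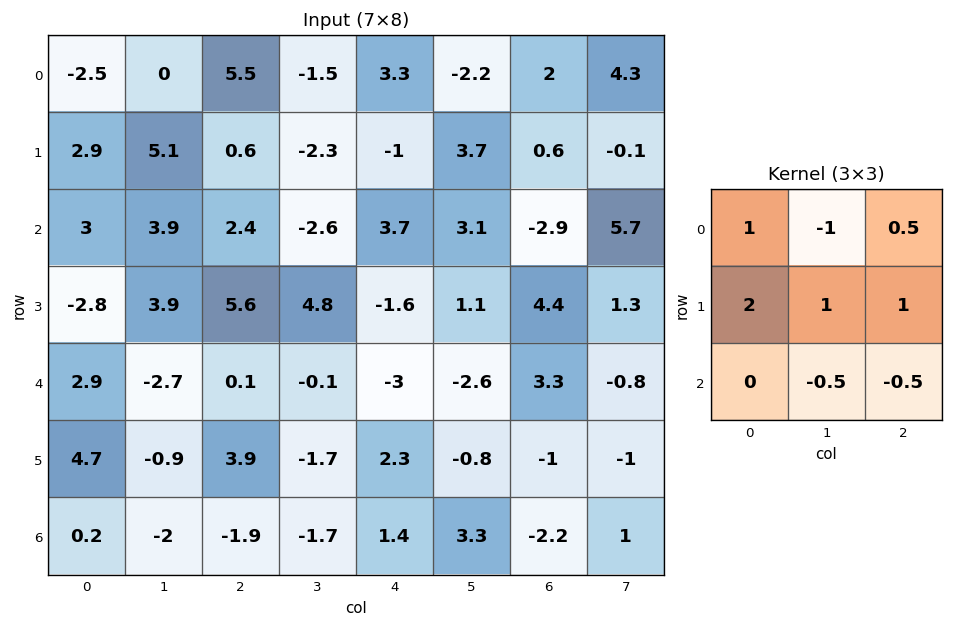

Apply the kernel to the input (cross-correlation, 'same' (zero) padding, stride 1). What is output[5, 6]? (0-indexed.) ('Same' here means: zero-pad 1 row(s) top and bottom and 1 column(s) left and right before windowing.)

-9.3

The receptive field on the zero-padded input at this output position is [-2.6 3.3 -0.8 / -0.8 -1 -1 / 3.3 -2.2 1]. Elementwise product with the kernel and sum: -2.6·1 + 3.3·-1 + -0.8·0.5 + -0.8·2 + -1·1 + -1·1 + -2.2·-0.5 + 1·-0.5.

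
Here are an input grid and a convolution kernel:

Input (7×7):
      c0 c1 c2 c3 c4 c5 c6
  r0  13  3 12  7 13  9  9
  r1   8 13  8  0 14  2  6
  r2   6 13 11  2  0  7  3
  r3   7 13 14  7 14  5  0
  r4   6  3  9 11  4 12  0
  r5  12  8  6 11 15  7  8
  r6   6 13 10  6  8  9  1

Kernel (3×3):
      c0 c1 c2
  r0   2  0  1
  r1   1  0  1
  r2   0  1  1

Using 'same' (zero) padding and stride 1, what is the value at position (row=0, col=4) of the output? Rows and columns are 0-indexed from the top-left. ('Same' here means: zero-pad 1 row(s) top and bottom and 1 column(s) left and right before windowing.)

The receptive field on the zero-padded input at this output position is [0 0 0 / 7 13 9 / 0 14 2]. Elementwise product with the kernel and sum: 0·2 + 0·1 + 7·1 + 9·1 + 14·1 + 2·1.

32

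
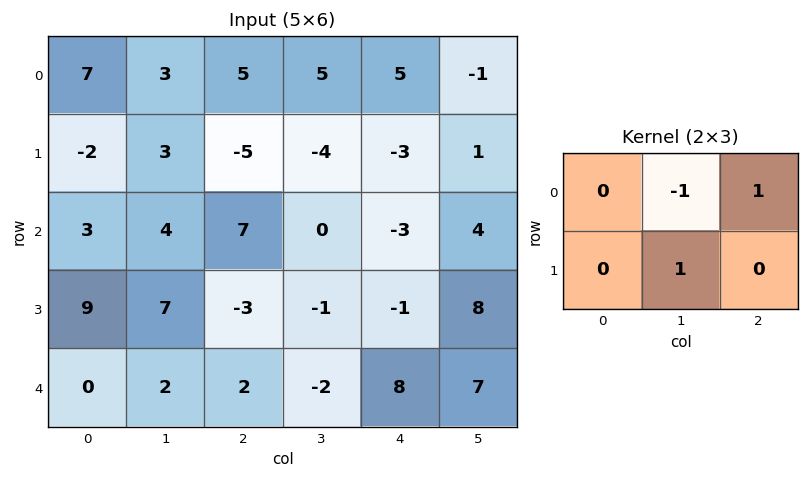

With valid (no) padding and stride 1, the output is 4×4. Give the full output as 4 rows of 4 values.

5 -5 -4 -9
-4 8 1 1
10 -10 -4 6
-8 4 -2 17

Output[0,0]: The receptive field on the input at this output position is [7 3 5 / -2 3 -5]. Elementwise product with the kernel and sum: 3·-1 + 5·1 + 3·1.
Output[0,1]: The receptive field on the input at this output position is [3 5 5 / 3 -5 -4]. Elementwise product with the kernel and sum: 5·-1 + 5·1 + -5·1.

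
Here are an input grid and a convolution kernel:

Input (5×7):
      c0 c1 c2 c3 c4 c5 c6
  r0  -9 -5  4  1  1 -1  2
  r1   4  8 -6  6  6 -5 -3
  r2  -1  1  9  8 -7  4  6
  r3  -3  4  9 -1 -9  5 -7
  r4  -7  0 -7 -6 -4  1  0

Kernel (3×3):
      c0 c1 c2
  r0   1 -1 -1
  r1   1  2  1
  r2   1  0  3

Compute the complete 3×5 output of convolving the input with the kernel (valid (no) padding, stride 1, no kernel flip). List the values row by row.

32 17 2 34 4
36 36 -18 17 -9
-25 -13 -13 -6 -27

Output[0,0]: The receptive field on the input at this output position is [-9 -5 4 / 4 8 -6 / -1 1 9]. Elementwise product with the kernel and sum: -9·1 + -5·-1 + 4·-1 + 4·1 + 8·2 + -6·1 + -1·1 + 9·3.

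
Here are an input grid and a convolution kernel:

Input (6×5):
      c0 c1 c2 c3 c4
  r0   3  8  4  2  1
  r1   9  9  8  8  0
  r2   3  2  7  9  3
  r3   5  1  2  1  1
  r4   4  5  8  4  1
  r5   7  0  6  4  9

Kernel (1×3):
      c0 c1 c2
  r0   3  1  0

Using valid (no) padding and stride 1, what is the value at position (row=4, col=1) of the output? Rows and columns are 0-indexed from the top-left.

The receptive field on the input at this output position is [5 8 4]. Elementwise product with the kernel and sum: 5·3 + 8·1.

23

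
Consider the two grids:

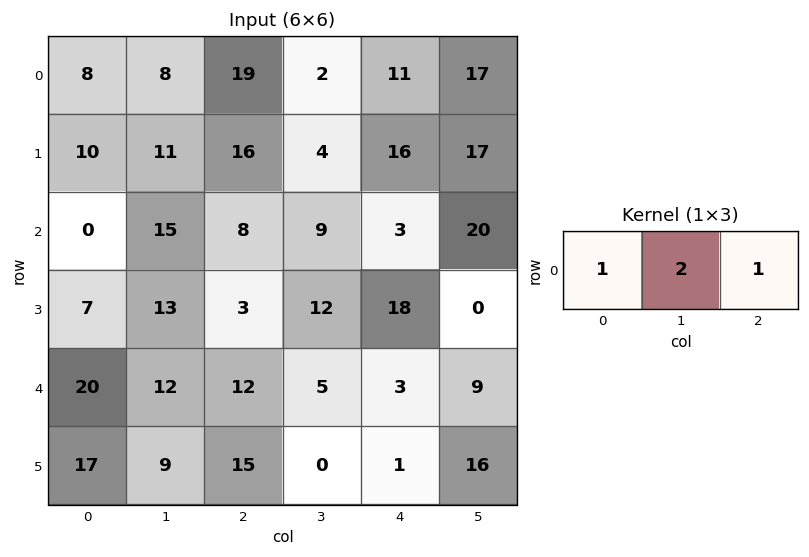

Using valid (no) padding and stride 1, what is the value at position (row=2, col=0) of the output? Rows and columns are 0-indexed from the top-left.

38

The receptive field on the input at this output position is [0 15 8]. Elementwise product with the kernel and sum: 0·1 + 15·2 + 8·1.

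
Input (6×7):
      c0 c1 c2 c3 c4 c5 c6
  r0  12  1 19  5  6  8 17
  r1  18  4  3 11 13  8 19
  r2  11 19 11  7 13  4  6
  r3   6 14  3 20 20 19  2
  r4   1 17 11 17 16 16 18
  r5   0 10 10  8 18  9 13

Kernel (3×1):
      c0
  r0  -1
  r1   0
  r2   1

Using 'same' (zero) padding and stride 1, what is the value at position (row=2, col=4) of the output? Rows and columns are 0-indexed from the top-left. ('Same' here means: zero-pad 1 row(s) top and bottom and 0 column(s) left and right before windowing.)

The receptive field on the zero-padded input at this output position is [13 / 13 / 20]. Elementwise product with the kernel and sum: 13·-1 + 20·1.

7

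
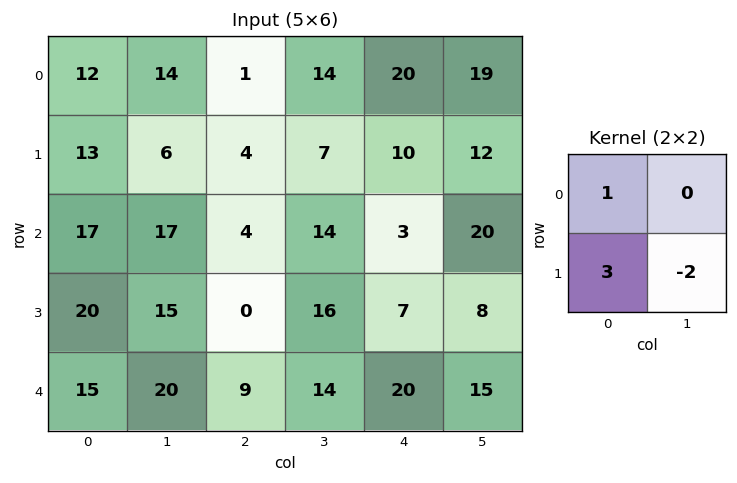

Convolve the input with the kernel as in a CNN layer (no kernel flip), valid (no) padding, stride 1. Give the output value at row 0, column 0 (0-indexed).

The receptive field on the input at this output position is [12 14 / 13 6]. Elementwise product with the kernel and sum: 12·1 + 13·3 + 6·-2.

39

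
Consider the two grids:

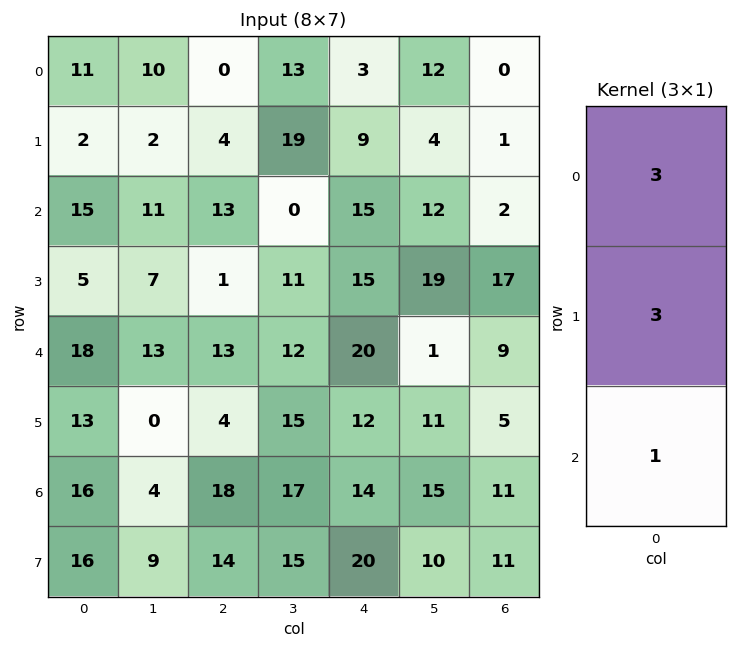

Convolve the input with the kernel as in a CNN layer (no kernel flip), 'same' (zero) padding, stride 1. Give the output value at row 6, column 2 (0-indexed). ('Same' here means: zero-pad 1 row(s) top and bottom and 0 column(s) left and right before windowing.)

80

The receptive field on the zero-padded input at this output position is [4 / 18 / 14]. Elementwise product with the kernel and sum: 4·3 + 18·3 + 14·1.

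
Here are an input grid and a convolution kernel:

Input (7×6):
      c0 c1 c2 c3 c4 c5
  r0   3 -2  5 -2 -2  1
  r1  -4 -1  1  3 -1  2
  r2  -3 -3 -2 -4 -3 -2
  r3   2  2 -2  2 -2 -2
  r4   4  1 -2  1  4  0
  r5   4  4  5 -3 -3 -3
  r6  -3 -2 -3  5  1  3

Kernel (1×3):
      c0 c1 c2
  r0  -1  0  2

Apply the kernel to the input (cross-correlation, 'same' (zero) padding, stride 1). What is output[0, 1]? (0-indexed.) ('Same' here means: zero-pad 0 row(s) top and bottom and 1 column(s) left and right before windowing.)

The receptive field on the zero-padded input at this output position is [3 -2 5]. Elementwise product with the kernel and sum: 3·-1 + 5·2.

7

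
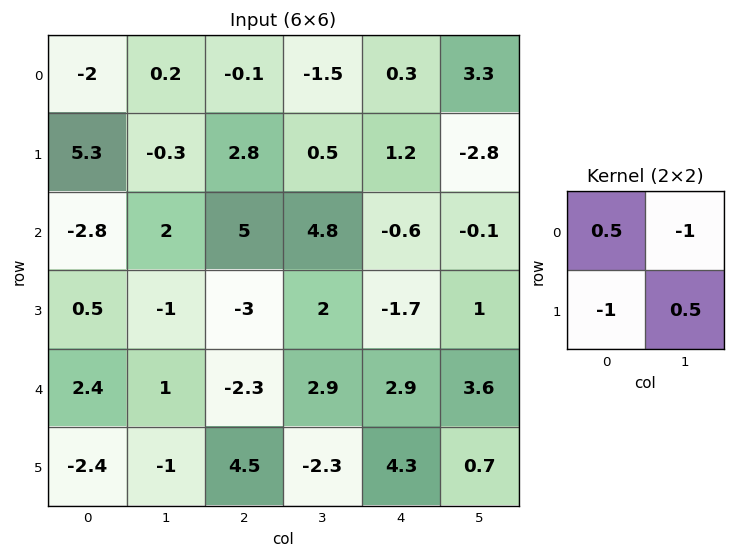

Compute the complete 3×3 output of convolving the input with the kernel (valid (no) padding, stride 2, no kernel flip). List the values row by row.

Output[0,0]: The receptive field on the input at this output position is [-2 0.2 / 5.3 -0.3]. Elementwise product with the kernel and sum: -2·0.5 + 0.2·-1 + 5.3·-1 + -0.3·0.5.

-6.65 -1.1 -5.75
-4.4 1.7 2
2.1 -9.7 -6.1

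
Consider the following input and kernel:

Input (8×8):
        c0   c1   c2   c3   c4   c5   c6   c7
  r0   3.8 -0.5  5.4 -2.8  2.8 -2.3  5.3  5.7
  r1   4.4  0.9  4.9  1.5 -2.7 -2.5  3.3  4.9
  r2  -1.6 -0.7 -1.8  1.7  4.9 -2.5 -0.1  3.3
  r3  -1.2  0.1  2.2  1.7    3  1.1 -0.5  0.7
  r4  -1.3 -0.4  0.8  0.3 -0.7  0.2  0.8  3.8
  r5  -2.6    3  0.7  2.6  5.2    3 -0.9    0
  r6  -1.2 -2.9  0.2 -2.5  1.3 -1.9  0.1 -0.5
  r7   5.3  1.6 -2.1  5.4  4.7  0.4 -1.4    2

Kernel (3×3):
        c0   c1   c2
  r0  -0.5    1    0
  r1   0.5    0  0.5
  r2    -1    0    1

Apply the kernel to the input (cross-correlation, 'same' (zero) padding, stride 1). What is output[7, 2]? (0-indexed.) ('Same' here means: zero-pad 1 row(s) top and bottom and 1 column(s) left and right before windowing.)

The receptive field on the zero-padded input at this output position is [-2.9 0.2 -2.5 / 1.6 -2.1 5.4 / 0 0 0]. Elementwise product with the kernel and sum: -2.9·-0.5 + 0.2·1 + 1.6·0.5 + 5.4·0.5 + 0·-1 + 0·1.

5.15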